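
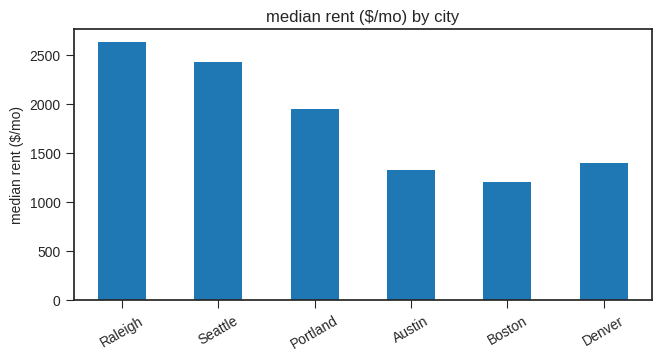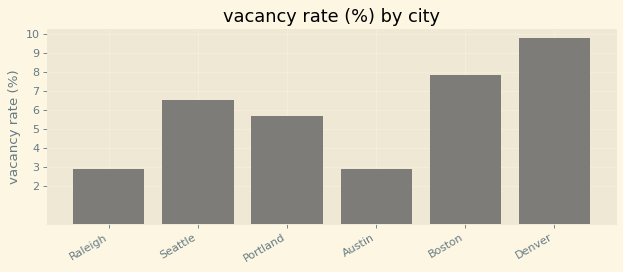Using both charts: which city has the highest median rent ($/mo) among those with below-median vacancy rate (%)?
Raleigh

Chart 2 median vacancy rate (%) ≈ 6; below-median cities: Raleigh, Portland, Austin. Among those, Raleigh has the highest median rent ($/mo) (≈ 2500).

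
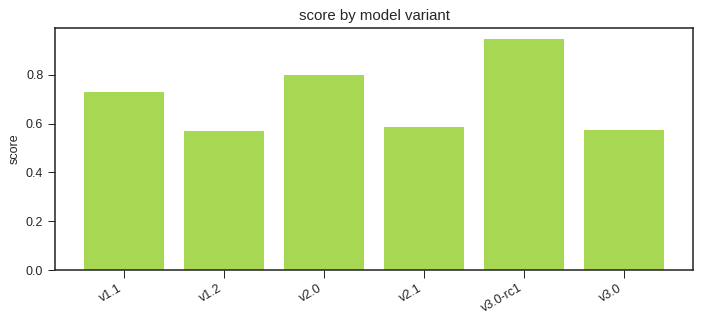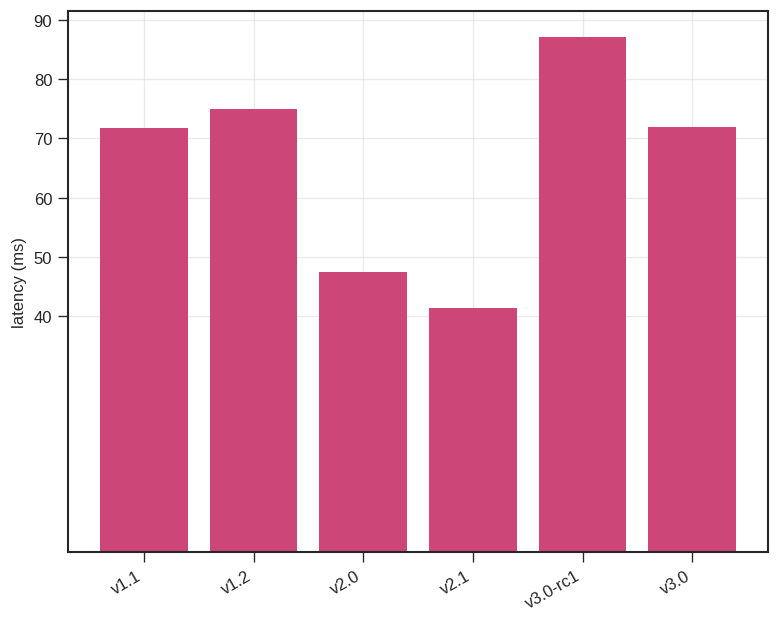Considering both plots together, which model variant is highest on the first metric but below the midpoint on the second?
Chart 2 median latency (ms) ≈ 70; below-median model variants: v1.1, v2.0, v2.1. Among those, v2.0 has the highest score (≈ 0.8).

v2.0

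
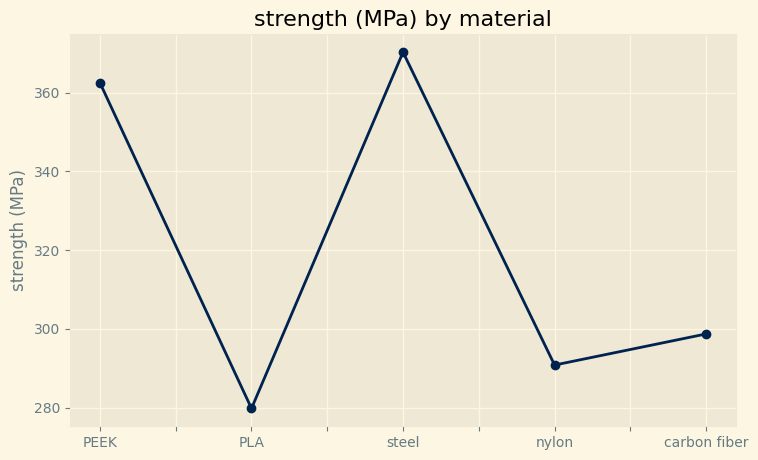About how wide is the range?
≈ 90

Max steel ≈ 370, min PLA ≈ 280; range ≈ 90.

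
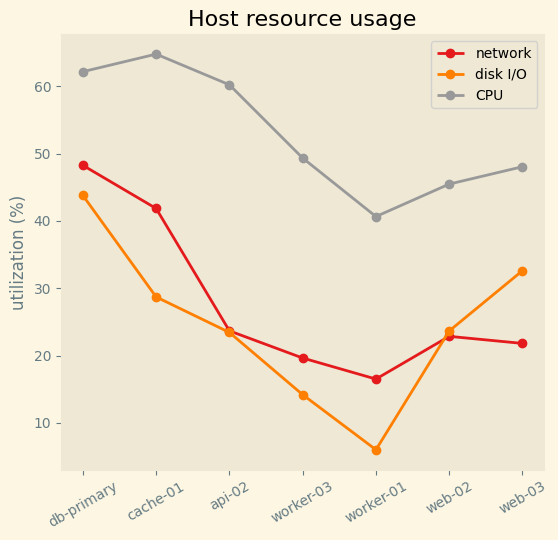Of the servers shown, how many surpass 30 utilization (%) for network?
2

Above 30: db-primary, cache-01.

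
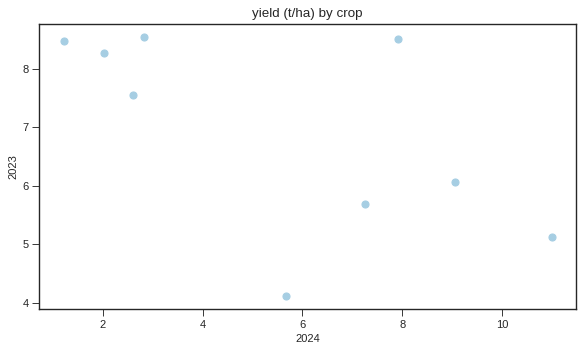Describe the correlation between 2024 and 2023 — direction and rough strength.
Points are negatively correlated; moderate (|r| ≈ 0.6).

negative, moderate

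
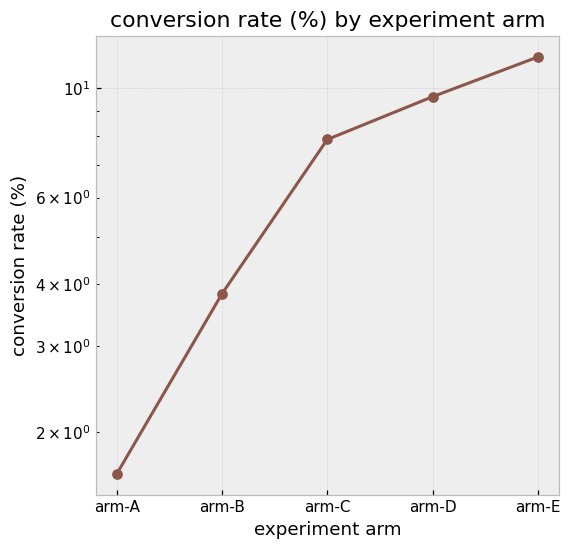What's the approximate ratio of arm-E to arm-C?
arm-E ≈ 12, arm-C ≈ 8; 12/8 ≈ 1.5.

≈ 1.5×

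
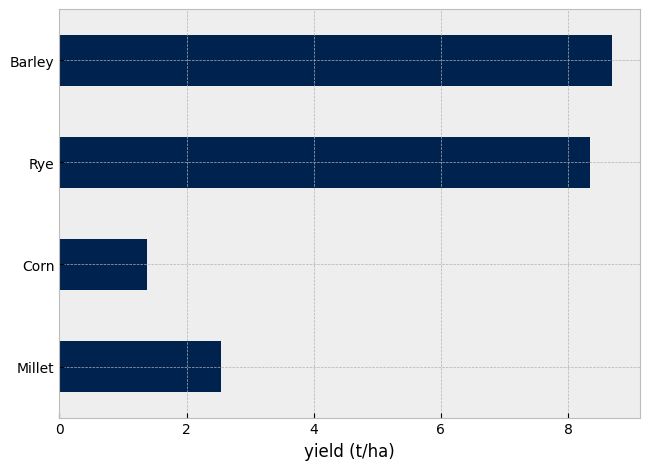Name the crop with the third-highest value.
Millet

Top 4: Barley ≈ 9, Rye ≈ 8, Millet ≈ 3, Corn ≈ 1.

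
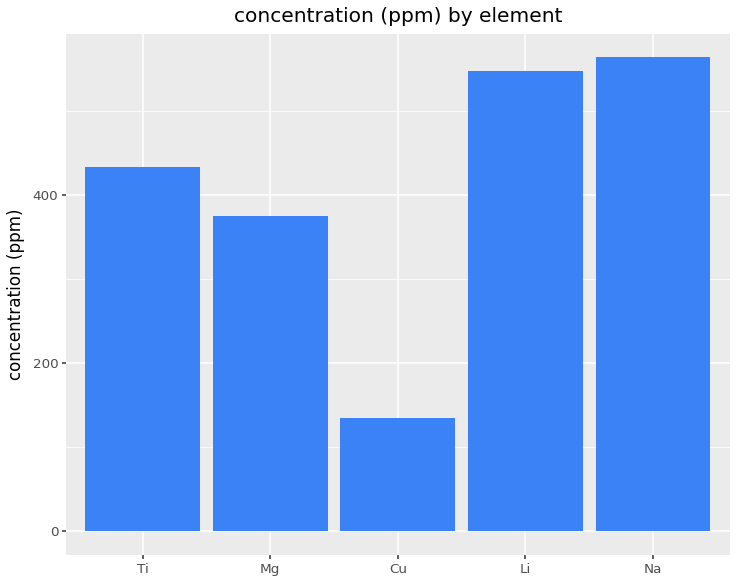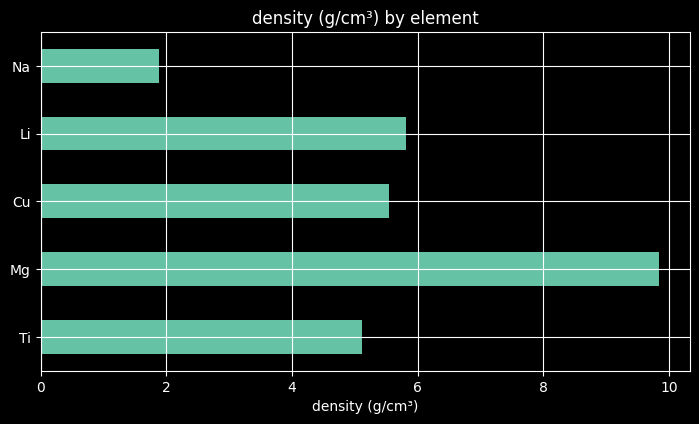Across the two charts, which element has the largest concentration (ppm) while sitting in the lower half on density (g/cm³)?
Na

Chart 2 median density (g/cm³) ≈ 6; below-median elements: Ti, Na. Among those, Na has the highest concentration (ppm) (≈ 600).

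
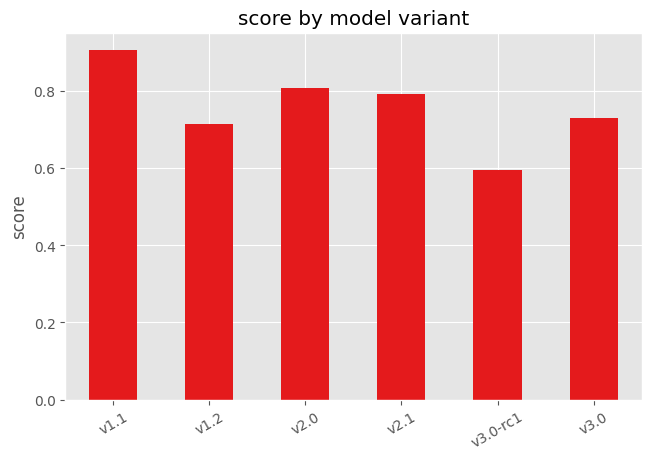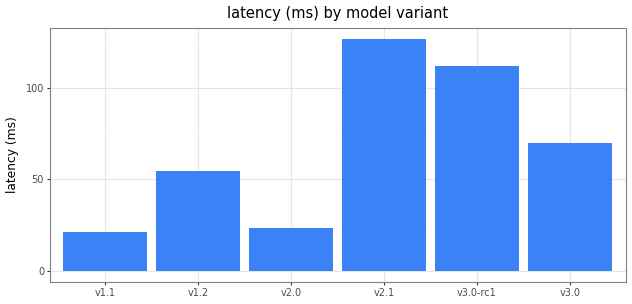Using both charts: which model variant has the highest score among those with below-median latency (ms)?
v1.1

Chart 2 median latency (ms) ≈ 60; below-median model variants: v1.1, v1.2, v2.0. Among those, v1.1 has the highest score (≈ 0.9).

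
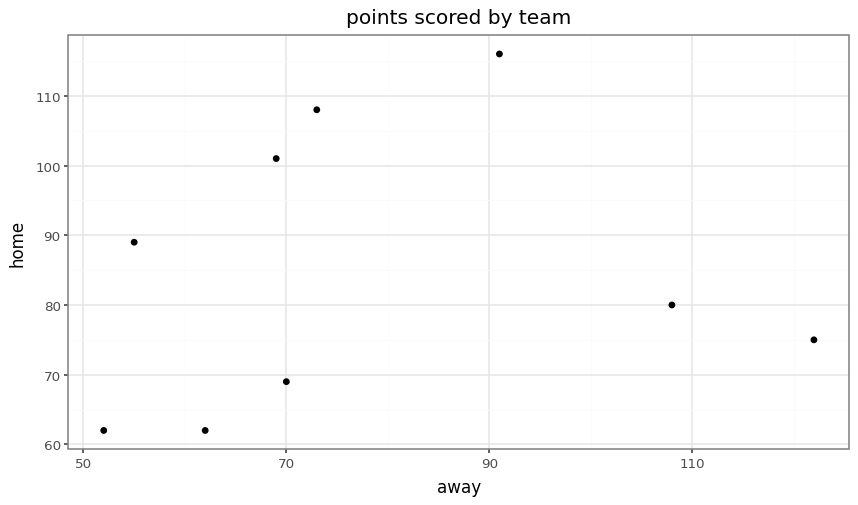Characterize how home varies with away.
Points are roughly uncorrelated; weak (|r| ≈ 0.1).

no clear correlation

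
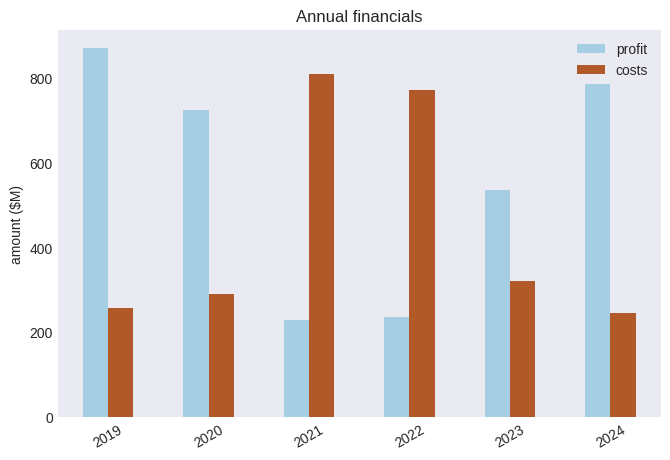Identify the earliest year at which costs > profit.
2020: costs ≈ 300 vs profit ≈ 700 (not yet); 2021: costs ≈ 800 vs profit ≈ 200 (first crossover).

2021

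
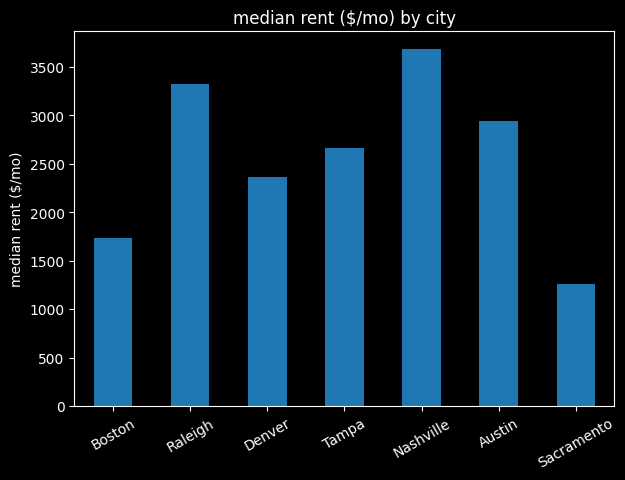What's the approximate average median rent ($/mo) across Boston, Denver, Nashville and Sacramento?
(1500 + 2500 + 3500 + 1500) / 4 ≈ 2250.

≈ 2250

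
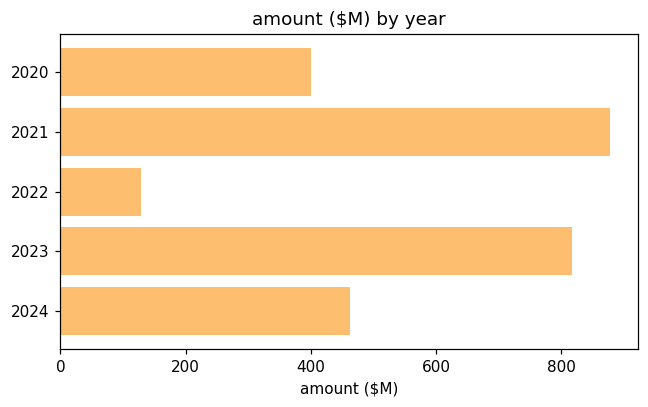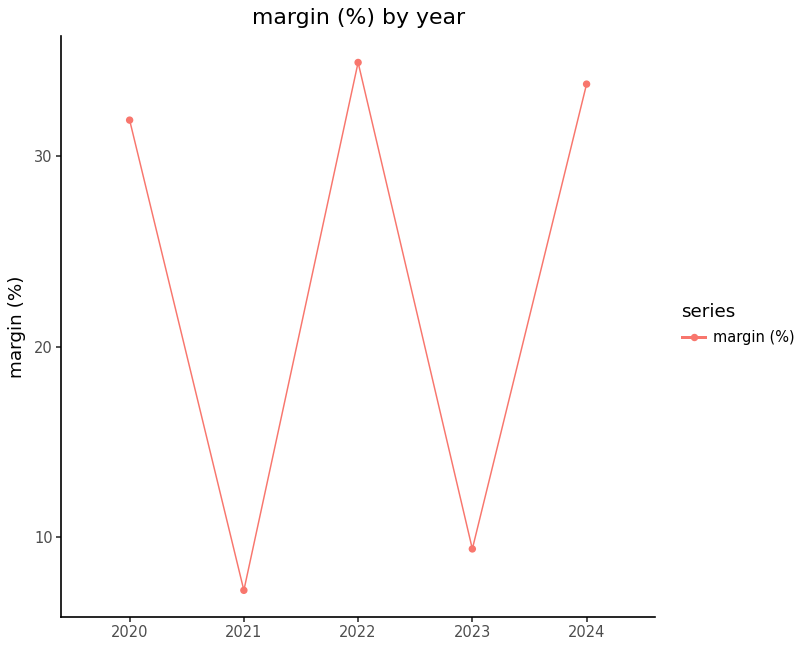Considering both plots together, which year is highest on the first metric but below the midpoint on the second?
Chart 2 median margin (%) ≈ 30; below-median years: 2021, 2023. Among those, 2021 has the highest amount ($M) (≈ 900).

2021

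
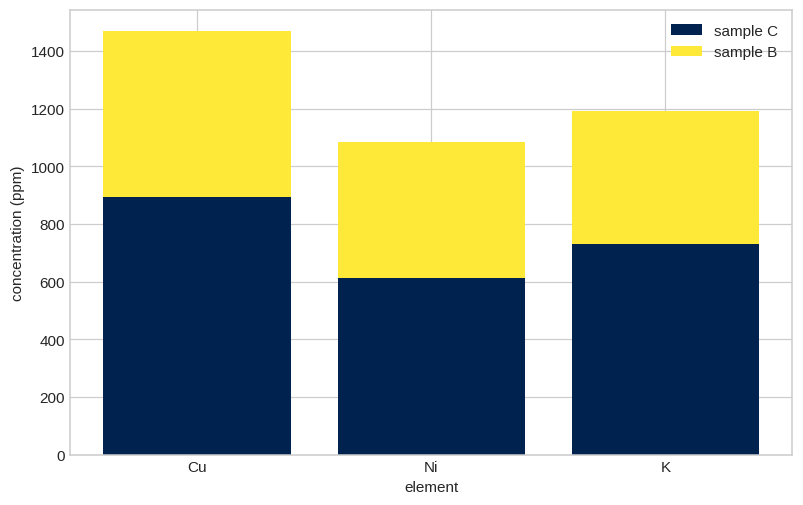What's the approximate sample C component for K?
≈ 800

sample C top ≈ 800, bottom ≈ 0; segment ≈ 800.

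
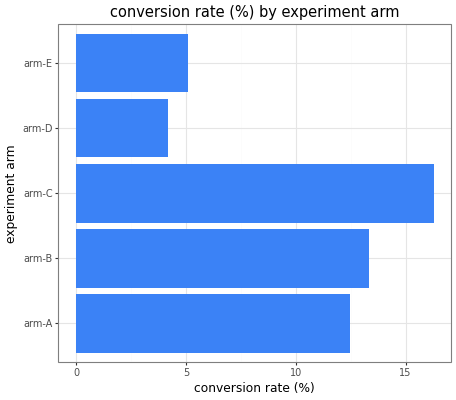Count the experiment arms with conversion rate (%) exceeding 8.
3

Above 8: arm-A, arm-B, arm-C.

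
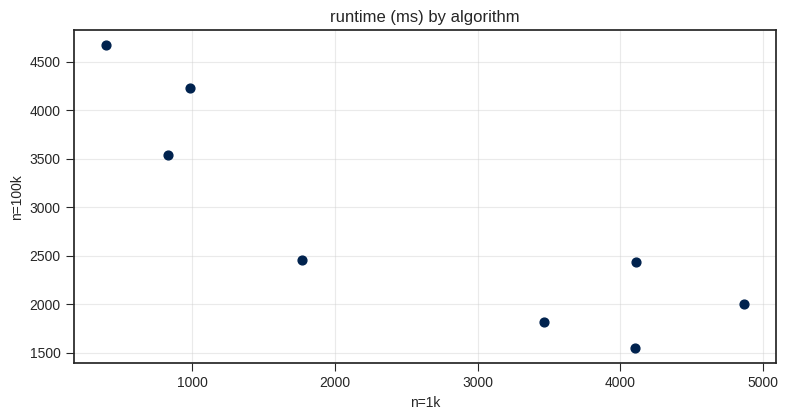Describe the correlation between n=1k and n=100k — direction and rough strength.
negative, strong

Points are negatively correlated; strong (|r| ≈ 0.9).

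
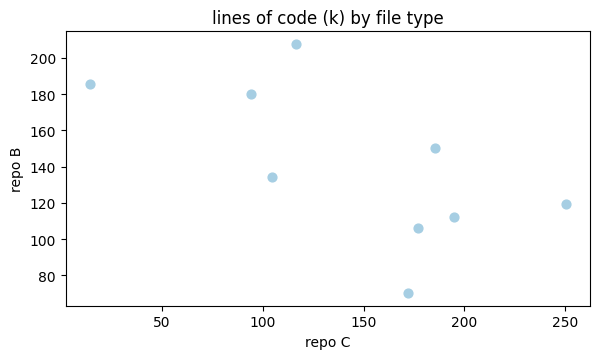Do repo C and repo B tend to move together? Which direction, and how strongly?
negative, moderate

Points are negatively correlated; moderate (|r| ≈ 0.6).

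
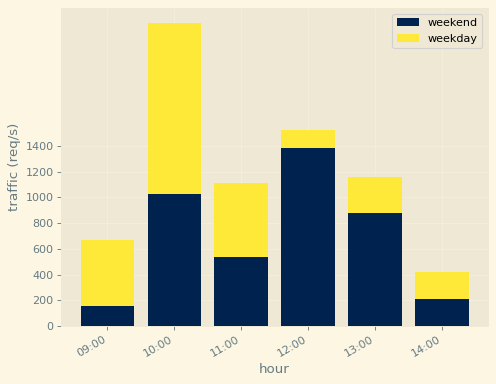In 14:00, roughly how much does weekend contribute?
≈ 200

weekend top ≈ 200, bottom ≈ 0; segment ≈ 200.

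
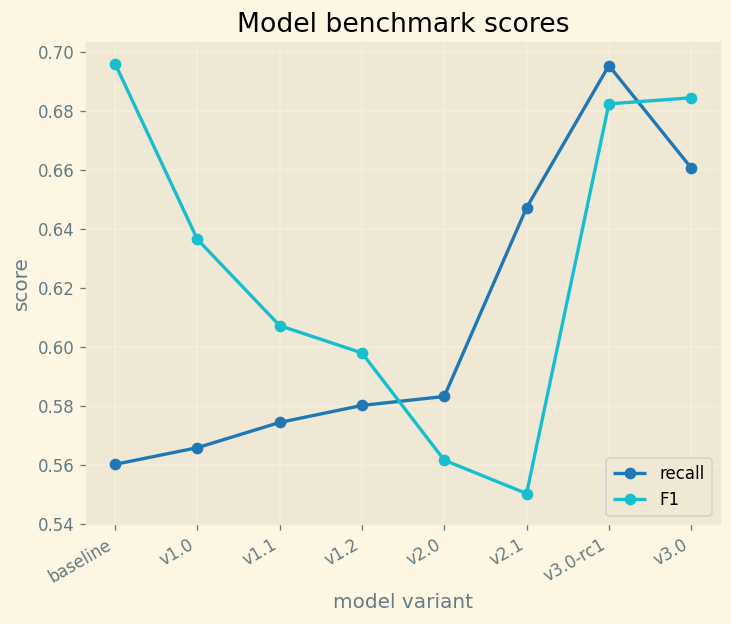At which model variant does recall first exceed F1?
v1.2: recall ≈ 0.58 vs F1 ≈ 0.60 (not yet); v2.0: recall ≈ 0.58 vs F1 ≈ 0.56 (first crossover).

v2.0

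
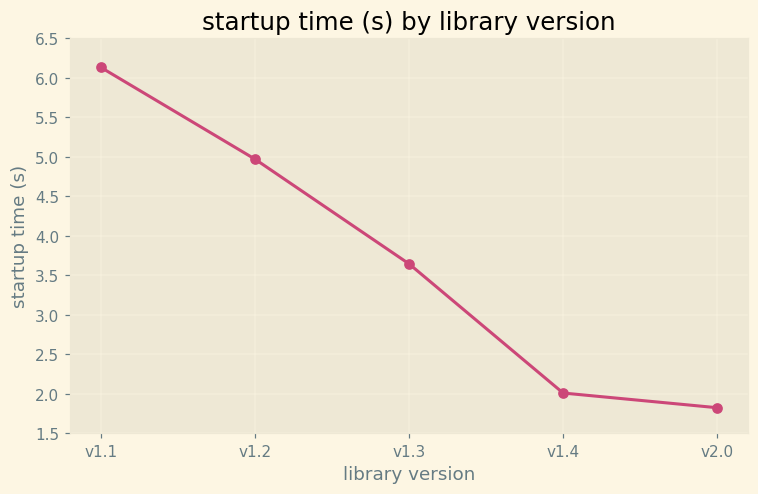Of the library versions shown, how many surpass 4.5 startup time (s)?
Above 4.5: v1.1, v1.2.

2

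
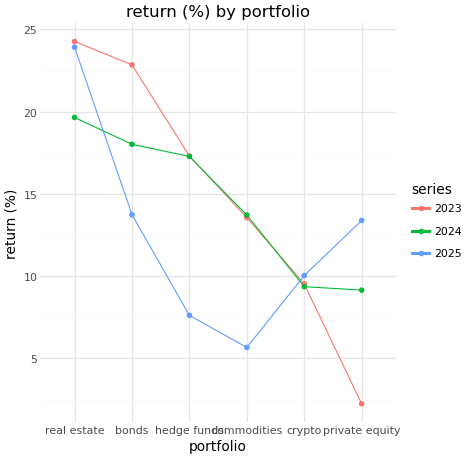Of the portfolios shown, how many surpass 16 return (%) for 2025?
Above 16: real estate.

1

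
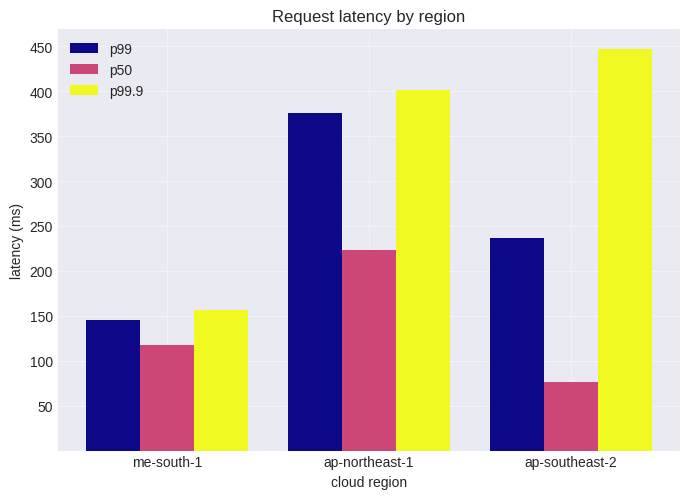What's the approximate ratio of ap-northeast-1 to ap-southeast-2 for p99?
ap-northeast-1 ≈ 400, ap-southeast-2 ≈ 250; 400/250 ≈ 1.6.

≈ 1.6×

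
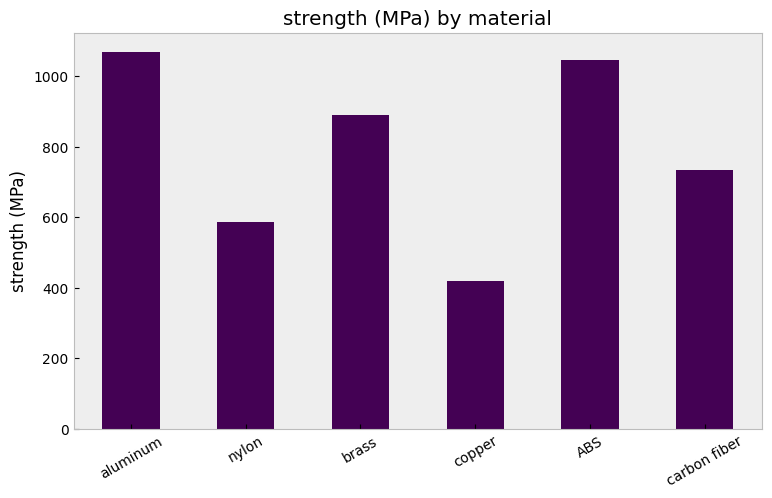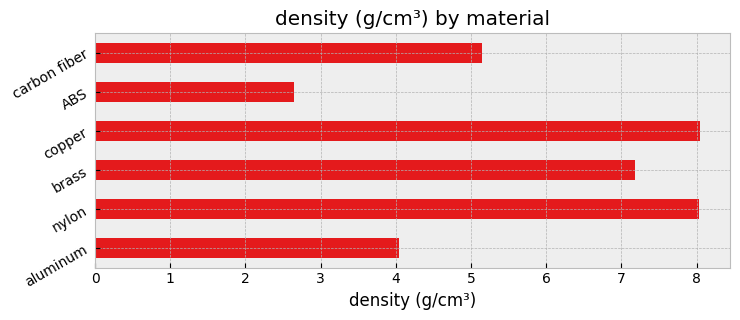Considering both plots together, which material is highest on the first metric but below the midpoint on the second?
Chart 2 median density (g/cm³) ≈ 6; below-median materials: aluminum, ABS, carbon fiber. Among those, aluminum has the highest strength (MPa) (≈ 1100).

aluminum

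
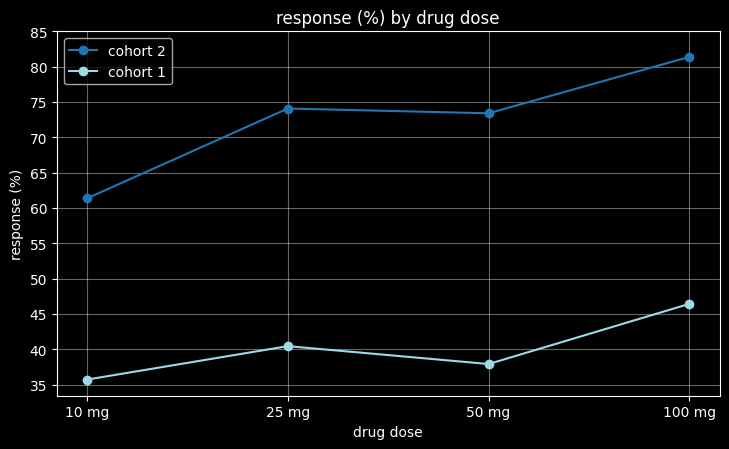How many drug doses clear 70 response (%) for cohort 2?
3

Above 70: 25 mg, 50 mg, 100 mg.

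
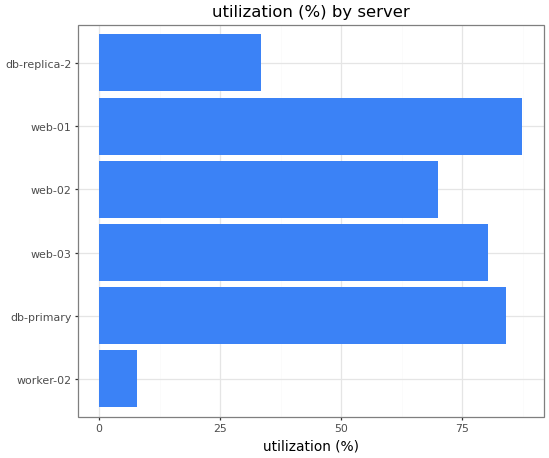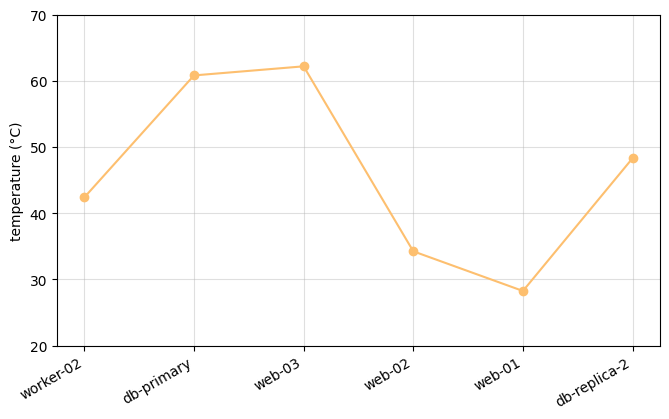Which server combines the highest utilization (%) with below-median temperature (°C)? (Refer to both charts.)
web-01

Chart 2 median temperature (°C) ≈ 50; below-median servers: worker-02, web-02, web-01. Among those, web-01 has the highest utilization (%) (≈ 90).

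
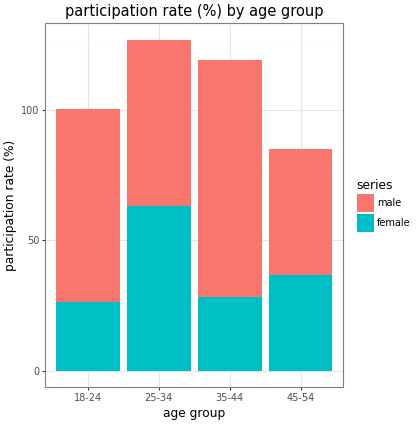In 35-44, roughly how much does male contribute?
male top ≈ 120, bottom ≈ 20; segment ≈ 100.

≈ 100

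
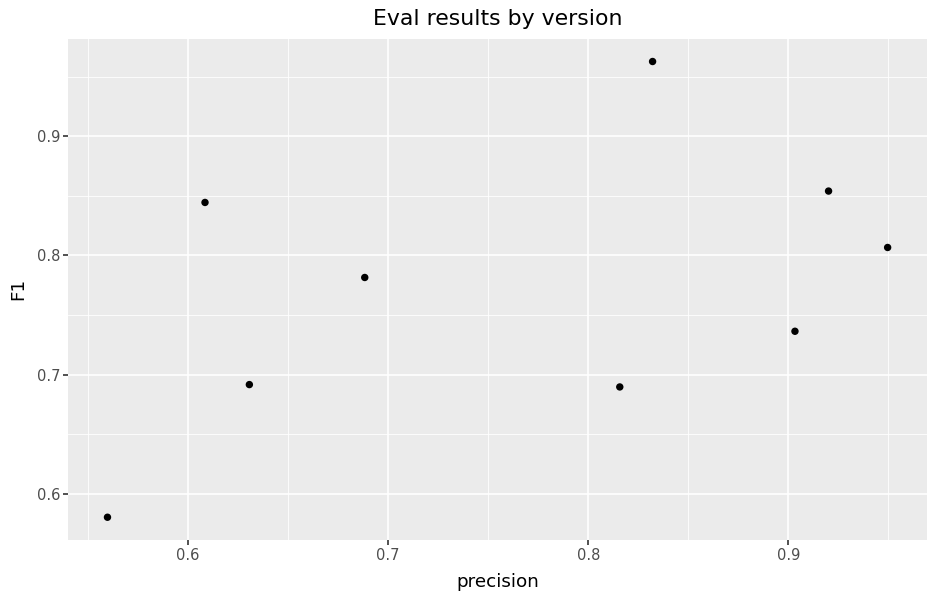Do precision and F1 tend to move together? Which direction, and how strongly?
Points are positively correlated; moderate (|r| ≈ 0.5).

positive, moderate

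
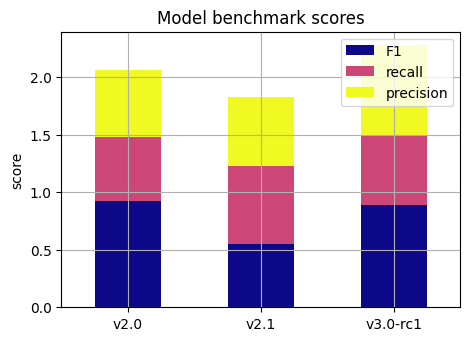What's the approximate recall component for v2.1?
recall top ≈ 1.2, bottom ≈ 0.6; segment ≈ 0.6.

≈ 0.6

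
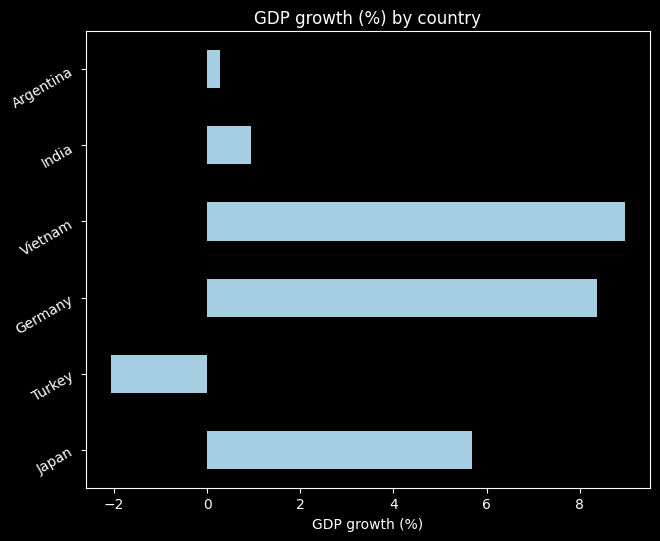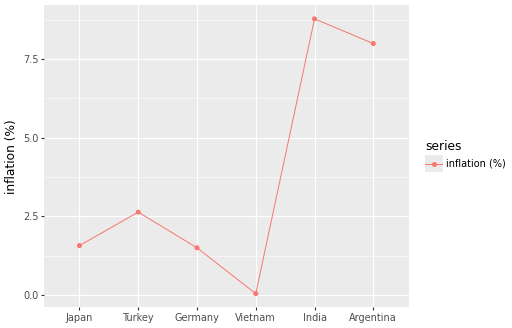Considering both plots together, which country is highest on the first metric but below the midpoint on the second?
Chart 2 median inflation (%) ≈ 2; below-median countries: Japan, Germany, Vietnam. Among those, Vietnam has the highest GDP growth (%) (≈ 9).

Vietnam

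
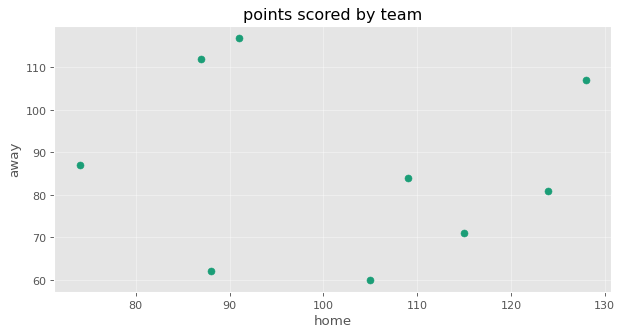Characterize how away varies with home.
Points are roughly uncorrelated; weak (|r| ≈ 0.1).

no clear correlation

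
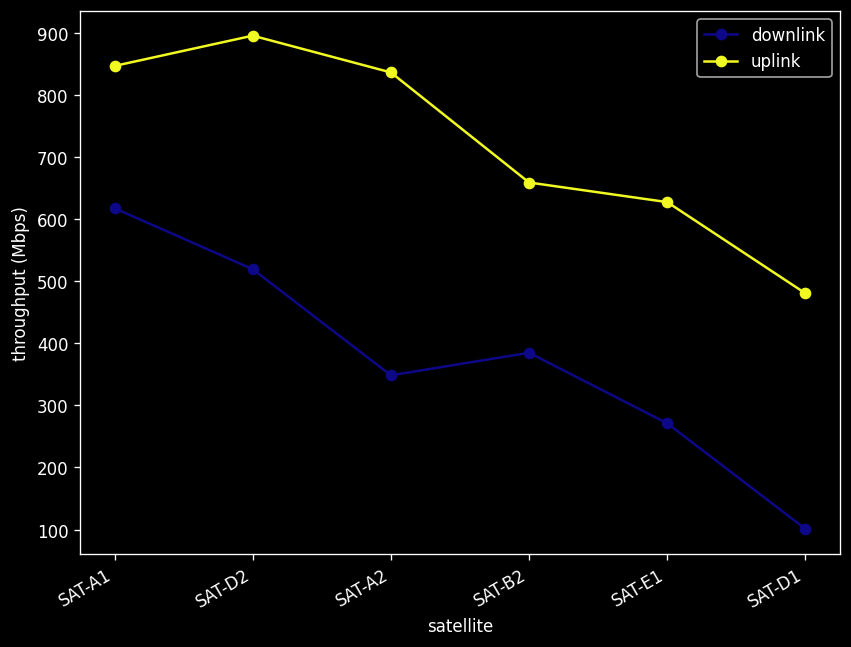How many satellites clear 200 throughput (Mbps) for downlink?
Above 200: SAT-A1, SAT-D2, SAT-A2, SAT-B2, SAT-E1.

5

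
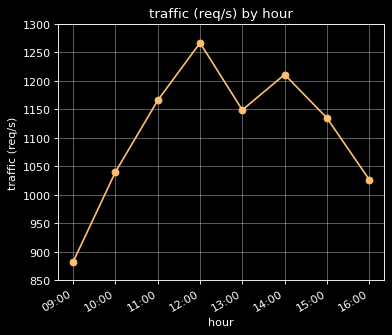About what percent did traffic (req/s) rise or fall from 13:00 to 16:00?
≈ -8.7%

13:00 ≈ 1150, 16:00 ≈ 1050; (1050 − 1150) / 1150 ≈ -8.7%.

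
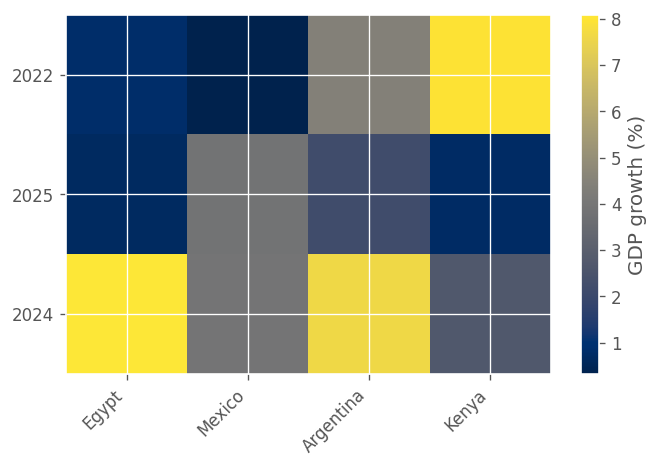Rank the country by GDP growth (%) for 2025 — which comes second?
Top 3 for 2025: Mexico ≈ 4, Argentina ≈ 2, Kenya ≈ 1.

Argentina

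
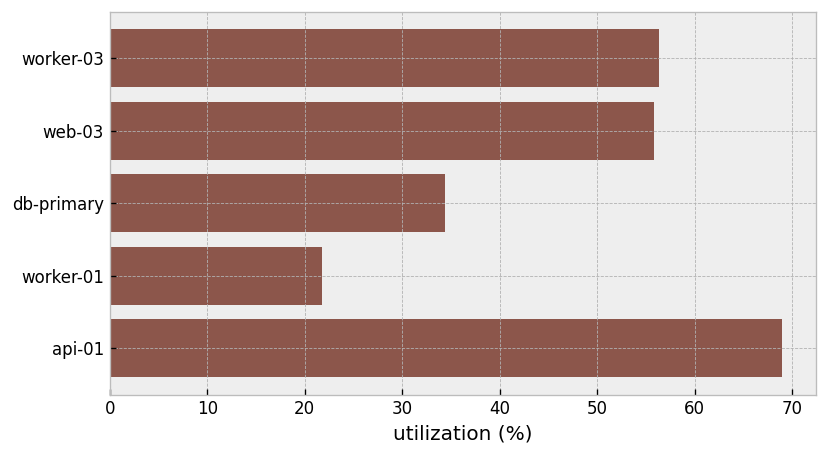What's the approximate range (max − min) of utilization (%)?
≈ 50

Max api-01 ≈ 70, min worker-01 ≈ 20; range ≈ 50.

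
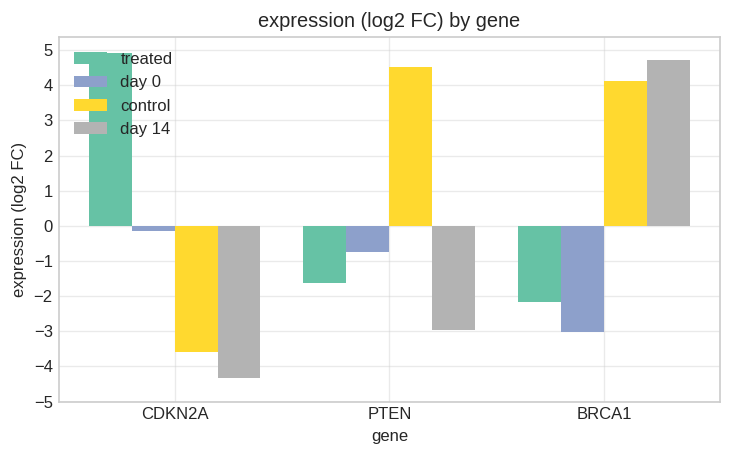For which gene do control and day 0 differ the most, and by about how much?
BRCA1: control ≈ 4, day 0 ≈ -3 → gap ≈ 7. Next-largest (PTEN) is only ≈ 6.

BRCA1, ≈ 7 log2 FC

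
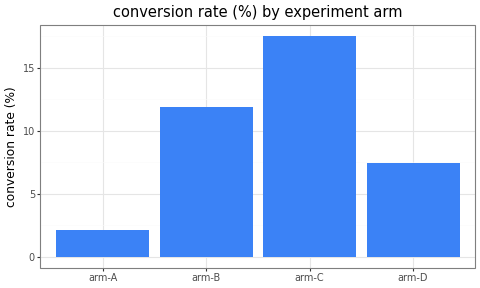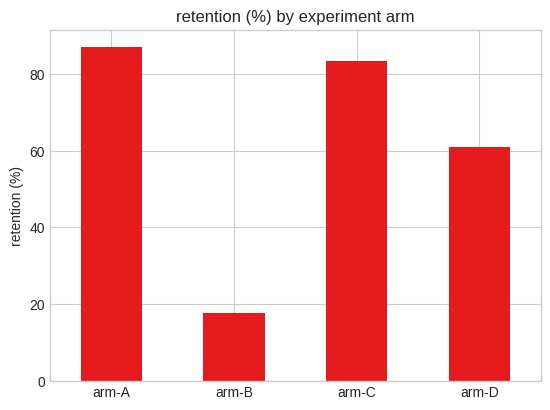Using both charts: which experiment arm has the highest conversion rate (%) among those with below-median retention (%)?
arm-B

Chart 2 median retention (%) ≈ 70; below-median experiment arms: arm-B, arm-D. Among those, arm-B has the highest conversion rate (%) (≈ 12).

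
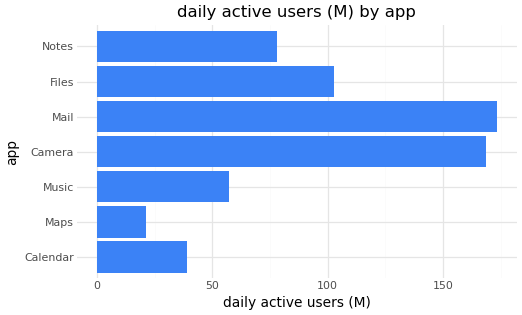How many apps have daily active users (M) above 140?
Above 140: Camera, Mail.

2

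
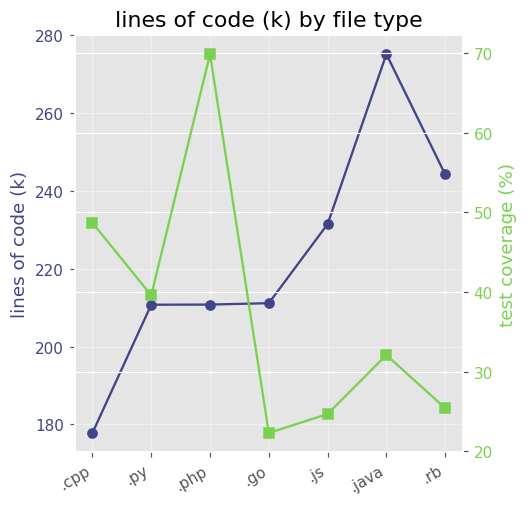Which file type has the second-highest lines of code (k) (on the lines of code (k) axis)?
Top 3 (on the lines of code (k) axis): .java ≈ 280, .rb ≈ 240, .js ≈ 230.

.rb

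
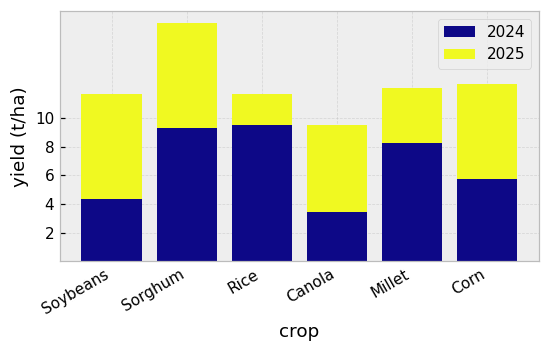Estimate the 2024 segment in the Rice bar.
≈ 10

2024 top ≈ 10, bottom ≈ 0; segment ≈ 10.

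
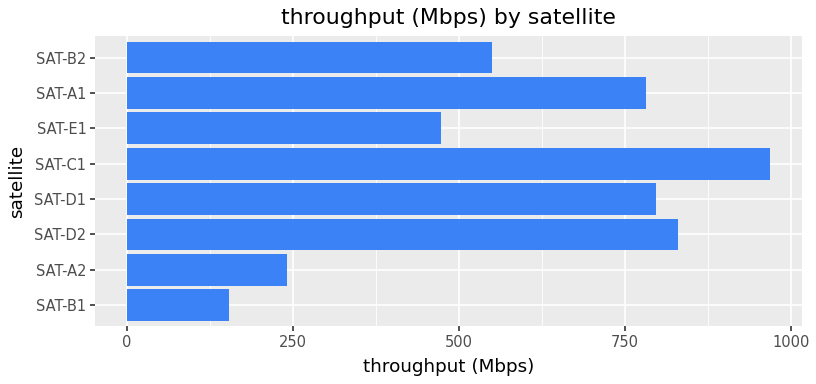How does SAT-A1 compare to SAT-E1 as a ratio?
≈ 1.6×

SAT-A1 ≈ 800, SAT-E1 ≈ 500; 800/500 ≈ 1.6.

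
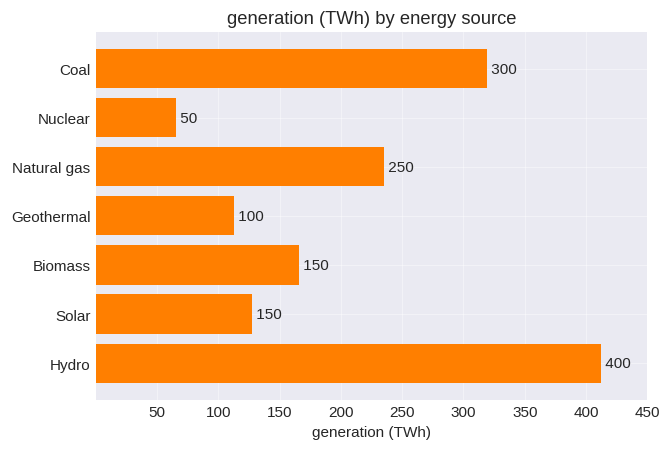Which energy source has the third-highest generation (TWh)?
Natural gas

Top 4: Hydro ≈ 400, Coal ≈ 300, Natural gas ≈ 250, Biomass ≈ 150.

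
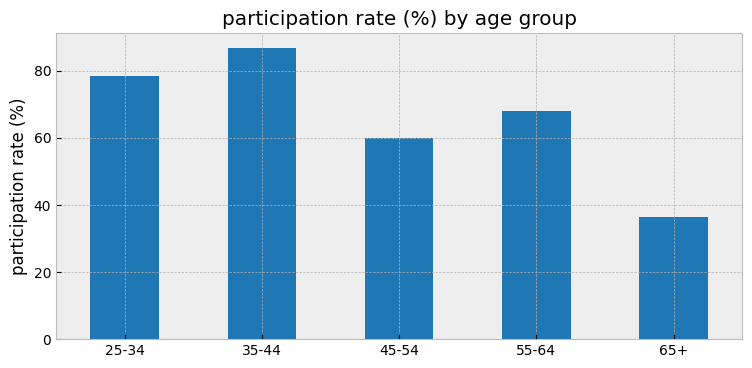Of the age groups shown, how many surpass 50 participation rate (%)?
Above 50: 25-34, 35-44, 45-54, 55-64.

4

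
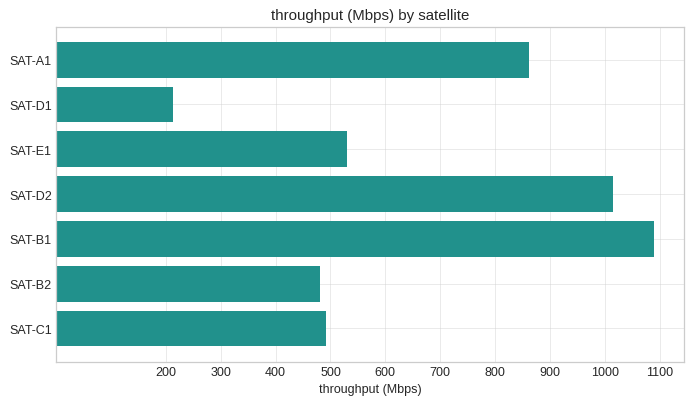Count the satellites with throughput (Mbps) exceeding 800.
3

Above 800: SAT-A1, SAT-D2, SAT-B1.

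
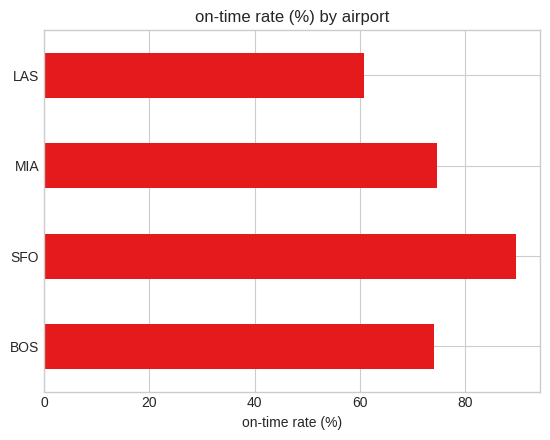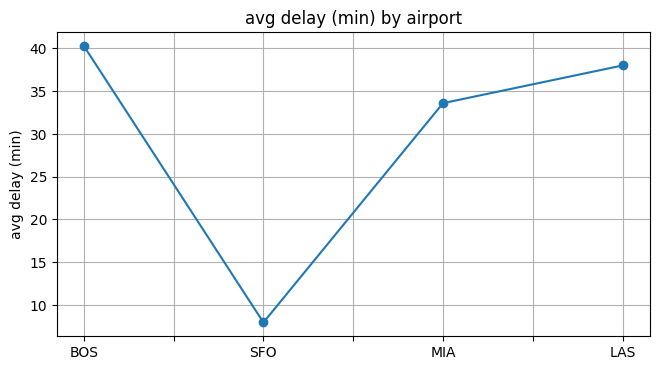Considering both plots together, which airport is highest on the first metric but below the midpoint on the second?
Chart 2 median avg delay (min) ≈ 35; below-median airports: SFO, MIA. Among those, SFO has the highest on-time rate (%) (≈ 90).

SFO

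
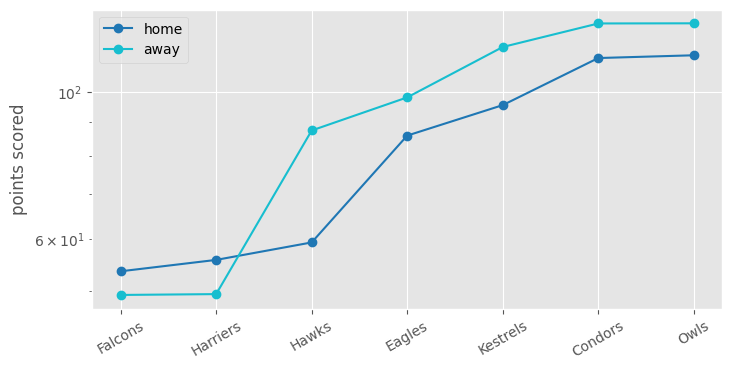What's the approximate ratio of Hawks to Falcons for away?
≈ 1.8×

Hawks ≈ 90, Falcons ≈ 50; 90/50 ≈ 1.8.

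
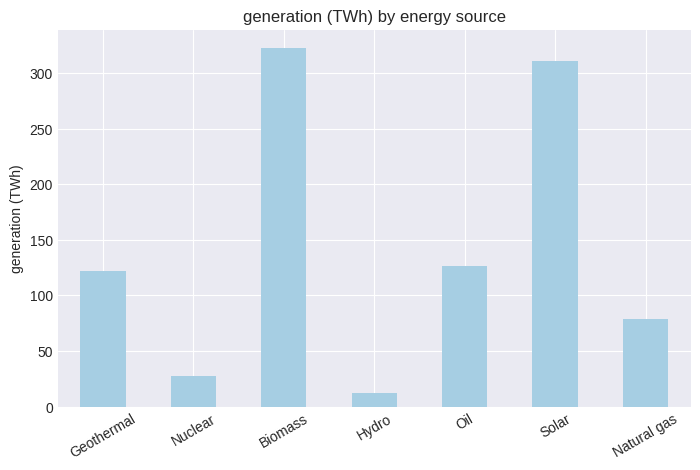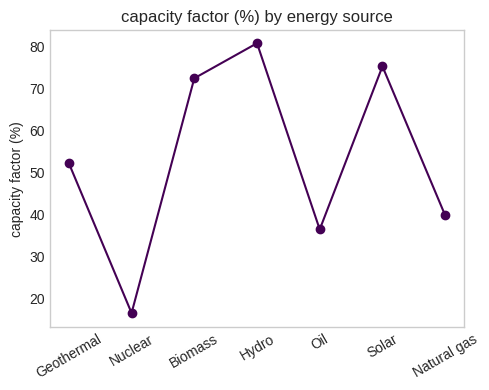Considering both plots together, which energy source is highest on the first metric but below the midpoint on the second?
Chart 2 median capacity factor (%) ≈ 50; below-median energy sources: Nuclear, Oil, Natural gas. Among those, Oil has the highest generation (TWh) (≈ 150).

Oil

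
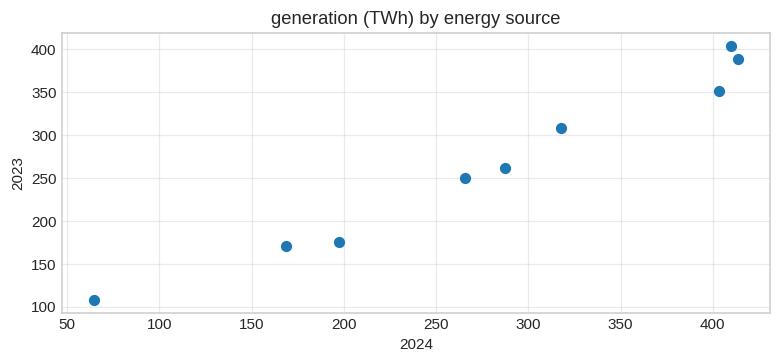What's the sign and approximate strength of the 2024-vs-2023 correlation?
Points are positively correlated; strong (|r| ≈ 1.0).

positive, strong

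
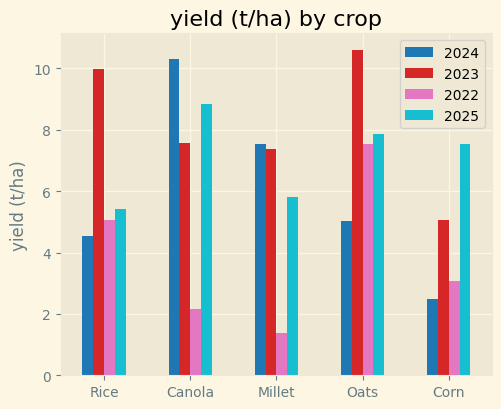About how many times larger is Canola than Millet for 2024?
≈ 1.25×

Canola ≈ 10, Millet ≈ 8; 10/8 ≈ 1.25.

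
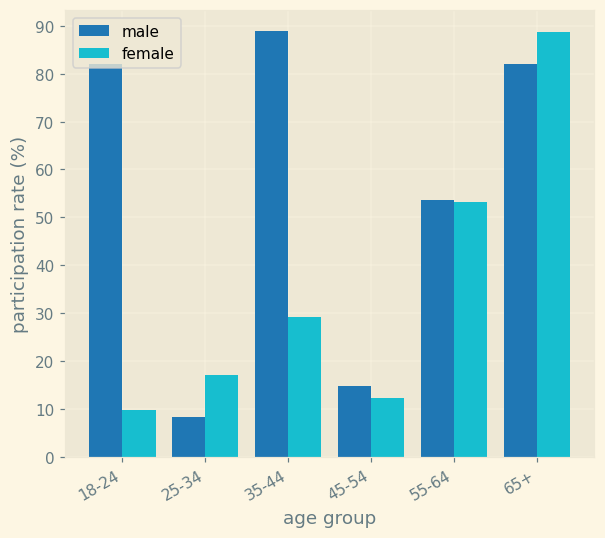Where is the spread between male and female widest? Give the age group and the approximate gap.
18-24: male ≈ 80, female ≈ 10 → gap ≈ 70. Next-largest (35-44) is only ≈ 60.

18-24, ≈ 70 %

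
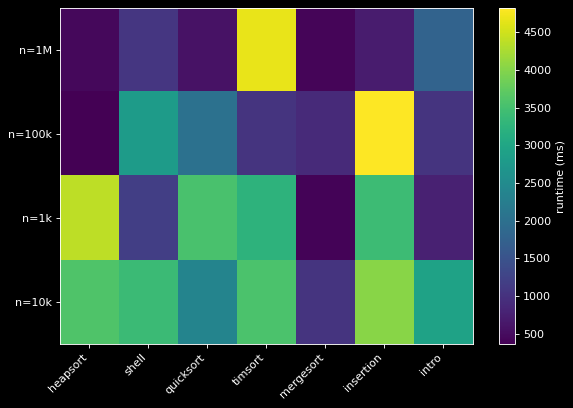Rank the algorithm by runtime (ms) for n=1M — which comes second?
Top 3 for n=1M: timsort ≈ 4500, intro ≈ 2000, shell ≈ 1000.

intro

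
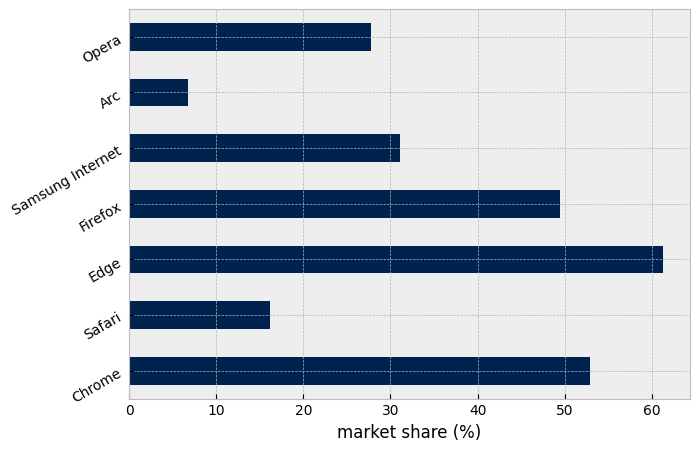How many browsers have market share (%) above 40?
3

Above 40: Chrome, Edge, Firefox.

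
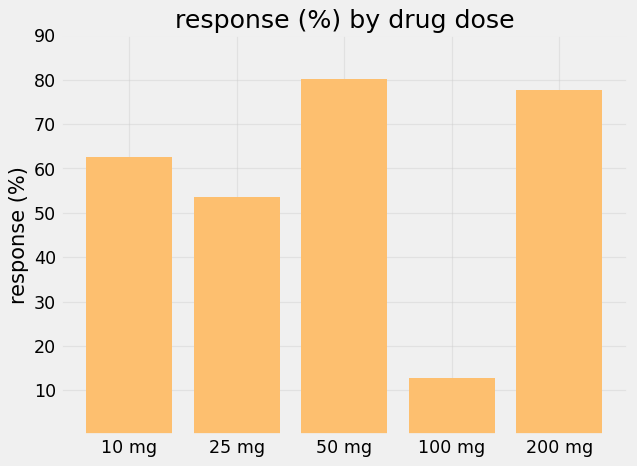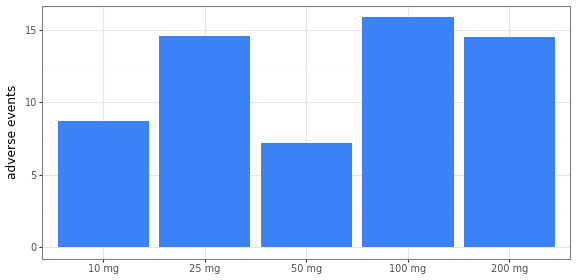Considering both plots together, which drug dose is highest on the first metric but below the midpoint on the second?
Chart 2 median adverse events ≈ 14; below-median drug doses: 10 mg, 50 mg. Among those, 50 mg has the highest response (%) (≈ 80).

50 mg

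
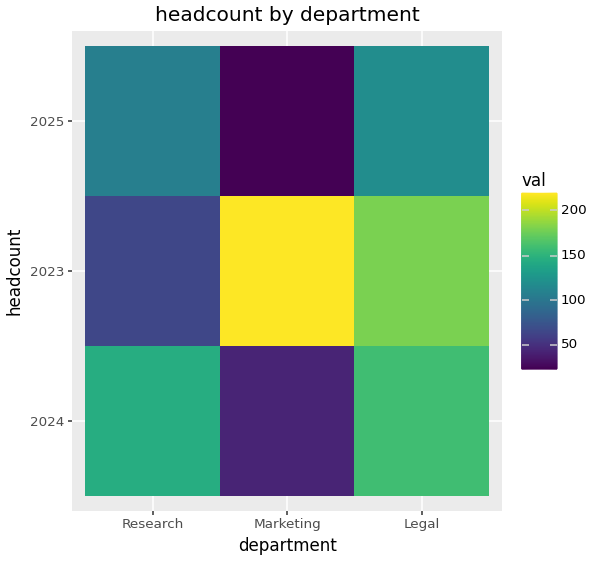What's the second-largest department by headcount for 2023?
Legal

Top 3 for 2023: Marketing ≈ 220, Legal ≈ 180, Research ≈ 60.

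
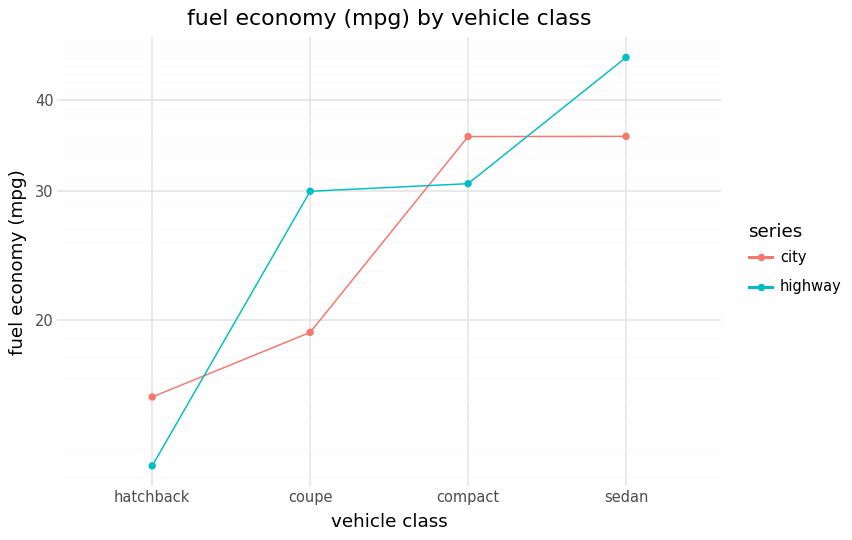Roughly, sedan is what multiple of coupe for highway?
sedan ≈ 45, coupe ≈ 30; 45/30 ≈ 1.5.

≈ 1.5×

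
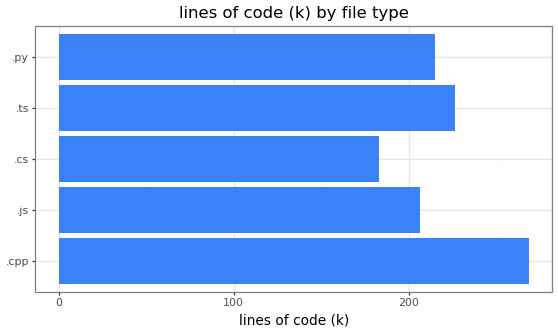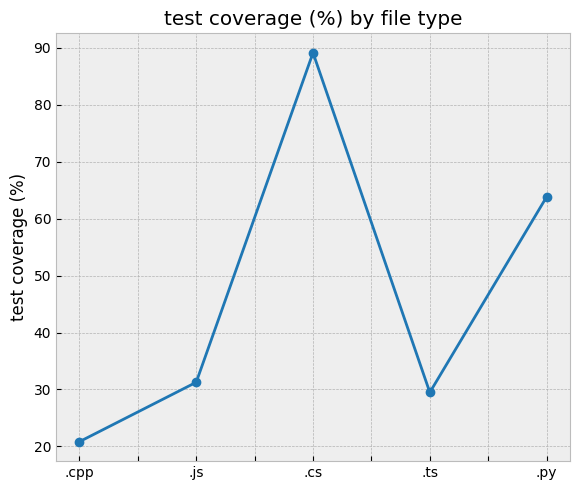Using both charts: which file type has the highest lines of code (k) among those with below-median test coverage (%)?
Chart 2 median test coverage (%) ≈ 30; below-median file types: .cpp, .ts. Among those, .cpp has the highest lines of code (k) (≈ 275).

.cpp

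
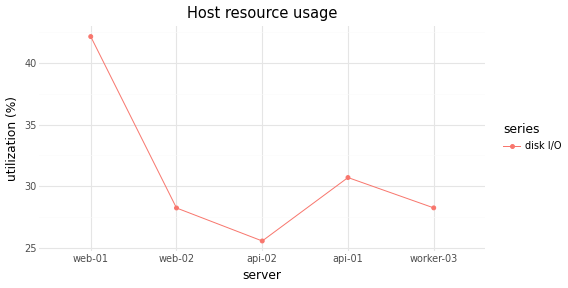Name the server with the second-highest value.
Top 3: web-01 ≈ 42, api-01 ≈ 30, worker-03 ≈ 28.

api-01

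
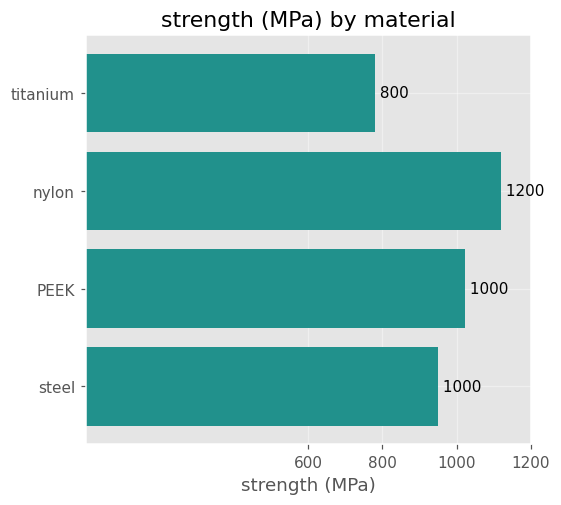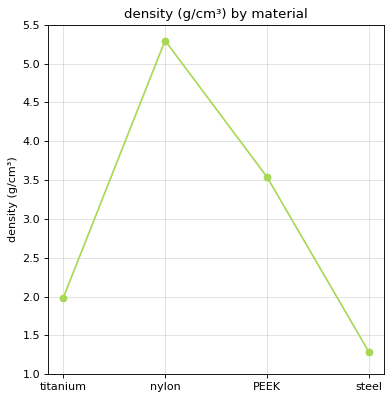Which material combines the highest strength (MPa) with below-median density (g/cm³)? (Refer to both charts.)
Chart 2 median density (g/cm³) ≈ 3; below-median materials: titanium, steel. Among those, steel has the highest strength (MPa) (≈ 1000).

steel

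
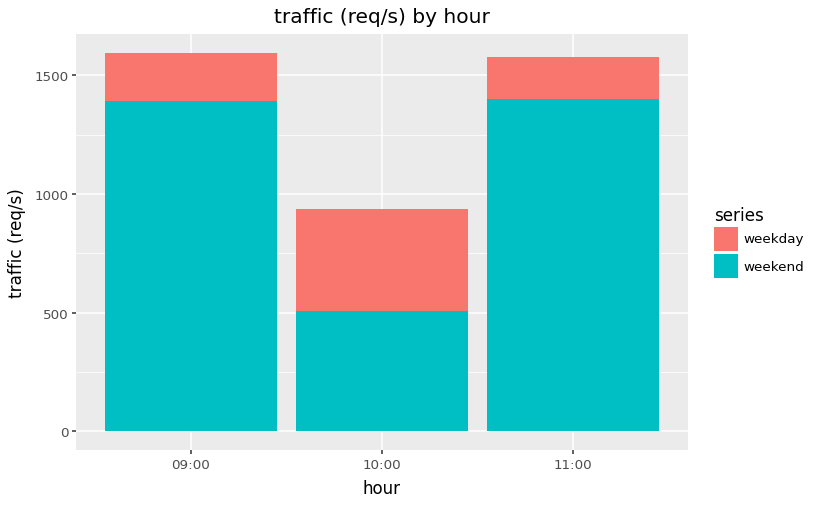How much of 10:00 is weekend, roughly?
≈ 600

weekend top ≈ 600, bottom ≈ 0; segment ≈ 600.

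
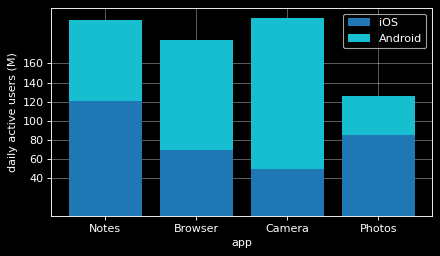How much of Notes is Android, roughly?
≈ 80

Android top ≈ 200, bottom ≈ 120; segment ≈ 80.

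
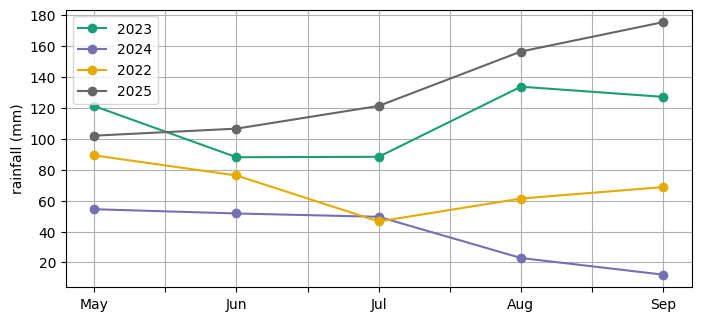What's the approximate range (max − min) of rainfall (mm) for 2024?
≈ 40

Max May ≈ 60, min Sep ≈ 20; range ≈ 40.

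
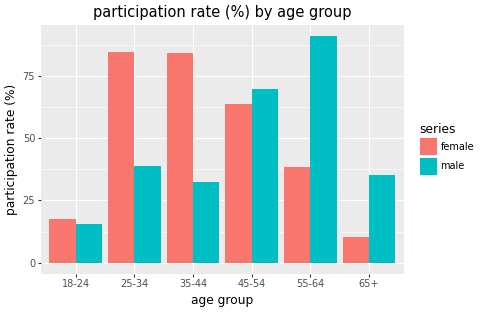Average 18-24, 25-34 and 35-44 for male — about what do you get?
≈ 30

(20 + 40 + 30) / 3 ≈ 30.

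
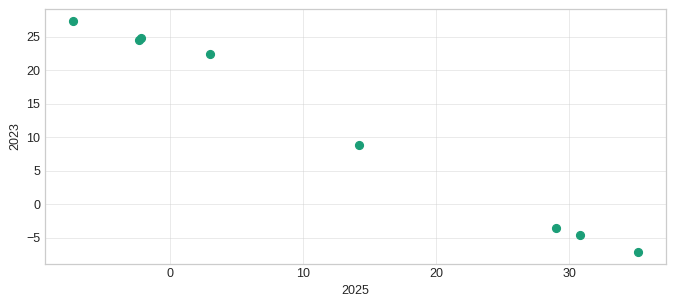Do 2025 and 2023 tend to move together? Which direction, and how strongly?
negative, strong

Points are negatively correlated; strong (|r| ≈ 1.0).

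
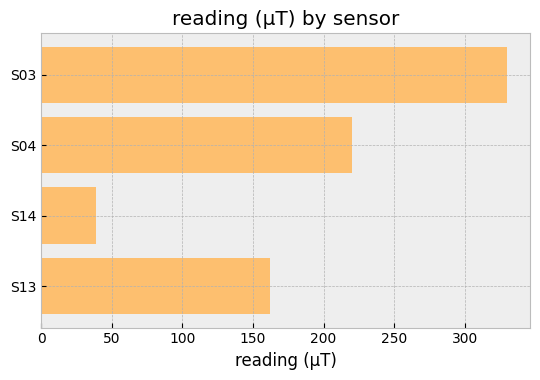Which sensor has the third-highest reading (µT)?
Top 4: S03 ≈ 350, S04 ≈ 200, S13 ≈ 150, S14 ≈ 50.

S13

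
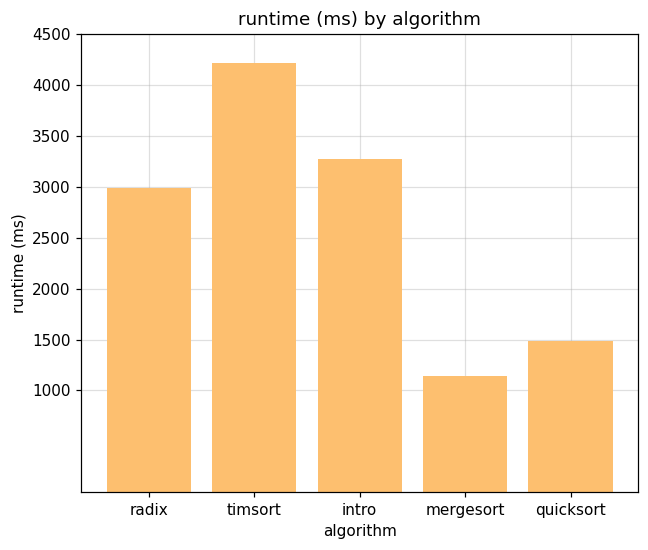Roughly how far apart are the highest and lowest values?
Max timsort ≈ 4000, min mergesort ≈ 1000; range ≈ 3000.

≈ 3000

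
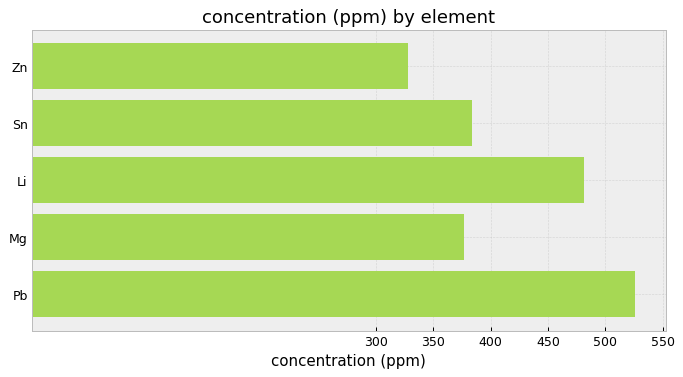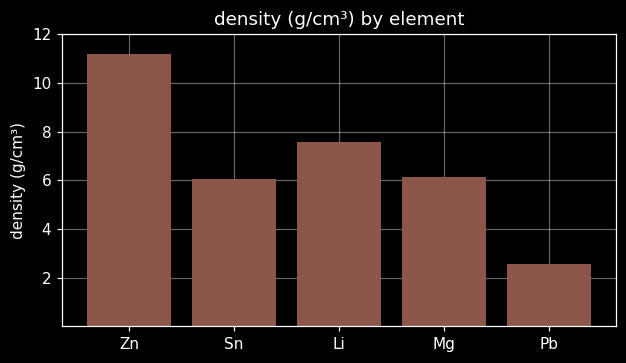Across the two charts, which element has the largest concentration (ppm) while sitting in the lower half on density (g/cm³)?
Pb

Chart 2 median density (g/cm³) ≈ 6; below-median elements: Sn, Pb. Among those, Pb has the highest concentration (ppm) (≈ 550).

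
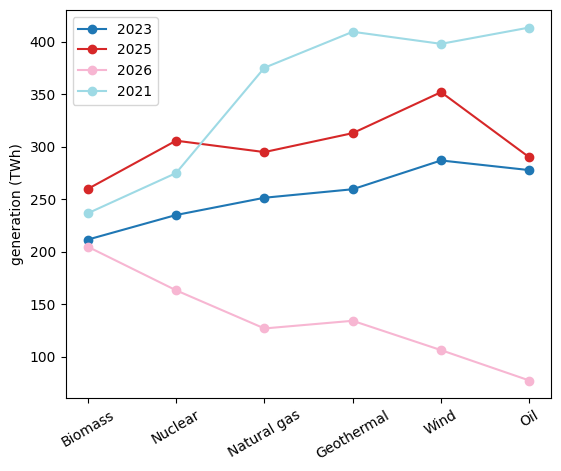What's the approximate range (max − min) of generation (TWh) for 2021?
≈ 150

Max Oil ≈ 400, min Biomass ≈ 250; range ≈ 150.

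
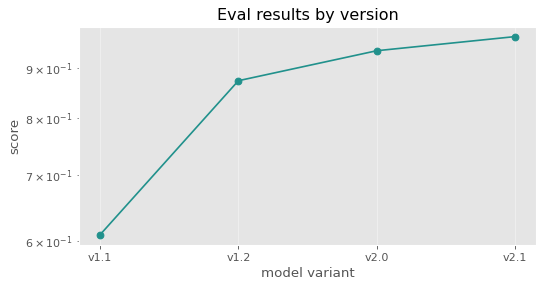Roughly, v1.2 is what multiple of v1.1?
≈ 1.42×

v1.2 ≈ 0.85, v1.1 ≈ 0.60; 0.85/0.60 ≈ 1.42.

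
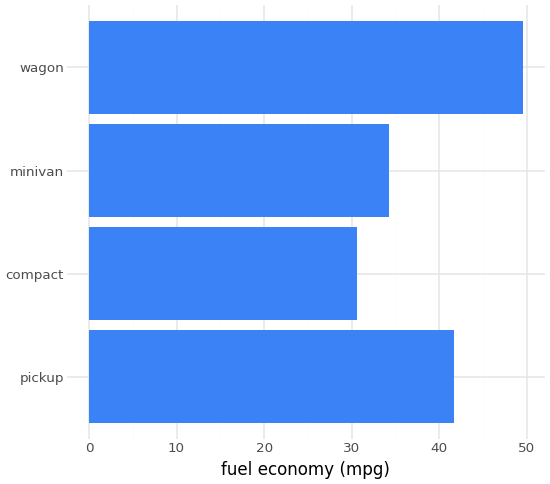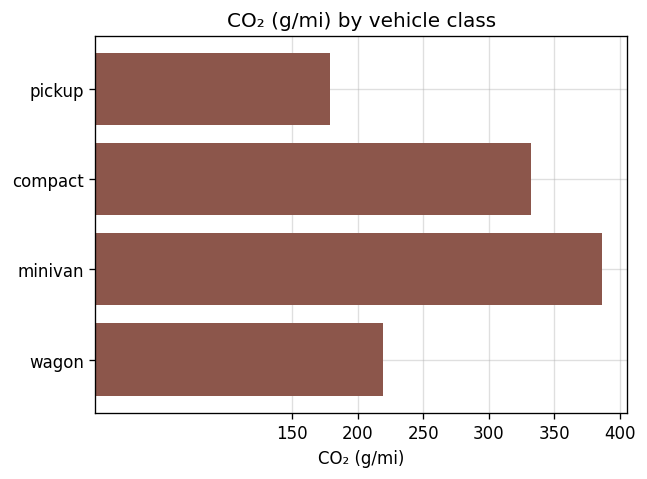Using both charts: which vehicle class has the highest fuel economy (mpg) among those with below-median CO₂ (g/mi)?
wagon

Chart 2 median CO₂ (g/mi) ≈ 300; below-median vehicle classes: pickup, wagon. Among those, wagon has the highest fuel economy (mpg) (≈ 50).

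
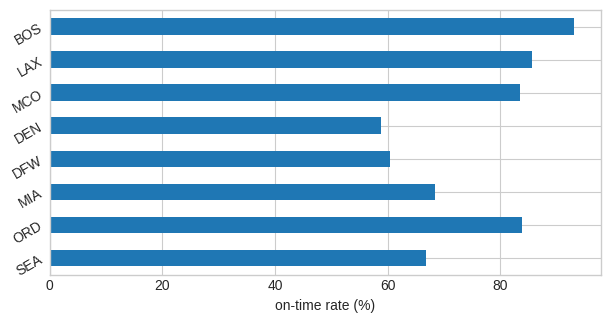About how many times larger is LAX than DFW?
LAX ≈ 90, DFW ≈ 60; 90/60 ≈ 1.5.

≈ 1.5×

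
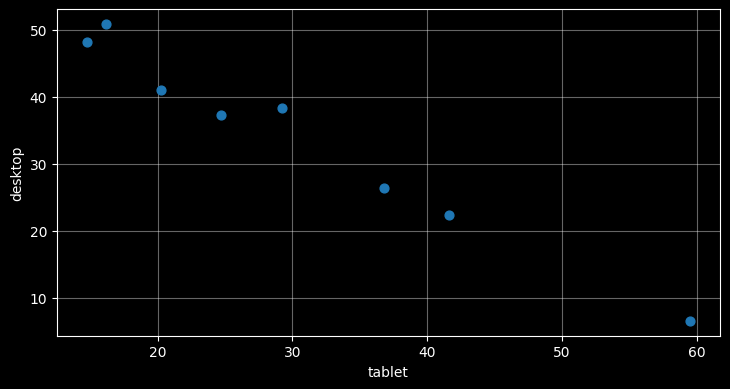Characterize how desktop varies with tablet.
negative, strong

Points are negatively correlated; strong (|r| ≈ 1.0).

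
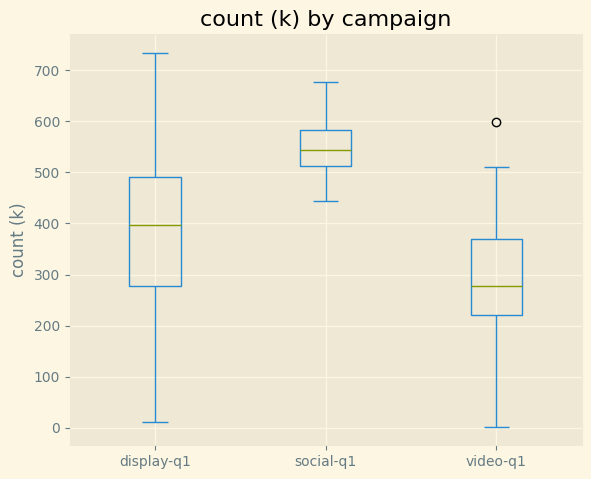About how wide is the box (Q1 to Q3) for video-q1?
≈ 150

Q3 ≈ 375, Q1 ≈ 225; IQR ≈ 150.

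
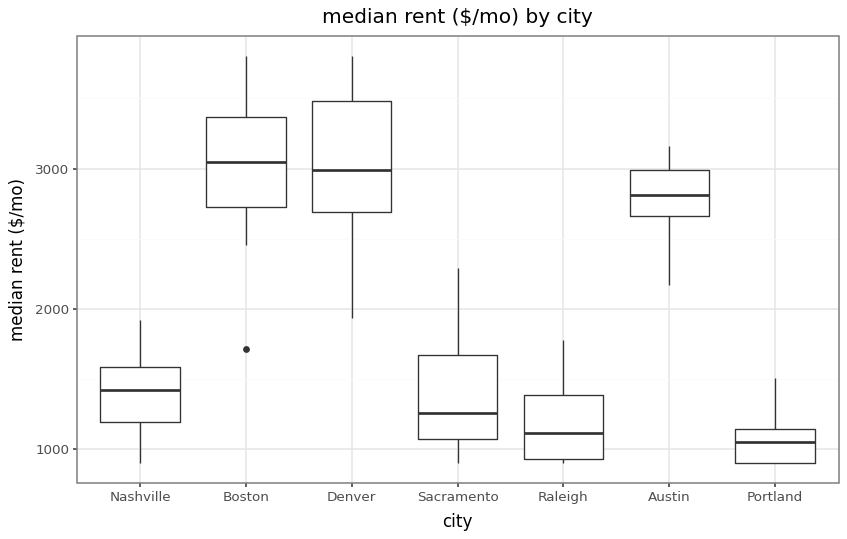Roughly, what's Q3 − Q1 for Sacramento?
Q3 ≈ 1600, Q1 ≈ 1000; IQR ≈ 600.

≈ 600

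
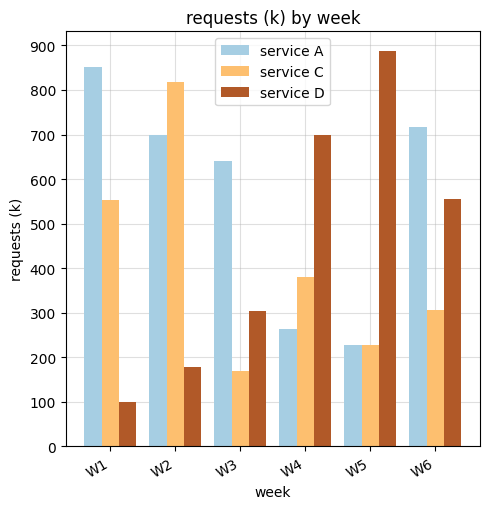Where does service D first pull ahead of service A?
W4

W3: service D ≈ 300 vs service A ≈ 600 (not yet); W4: service D ≈ 700 vs service A ≈ 300 (first crossover).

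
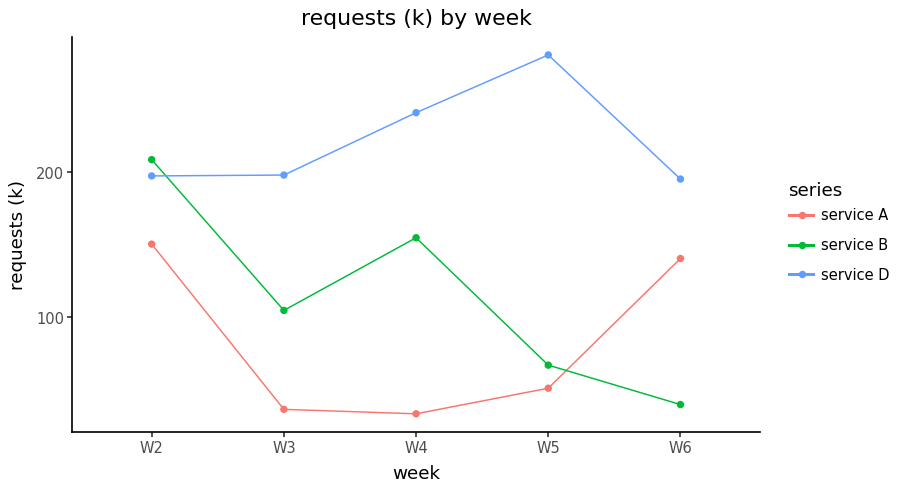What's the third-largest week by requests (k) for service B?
Top 4 for service B: W2 ≈ 200, W4 ≈ 150, W3 ≈ 100, W5 ≈ 75.

W3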